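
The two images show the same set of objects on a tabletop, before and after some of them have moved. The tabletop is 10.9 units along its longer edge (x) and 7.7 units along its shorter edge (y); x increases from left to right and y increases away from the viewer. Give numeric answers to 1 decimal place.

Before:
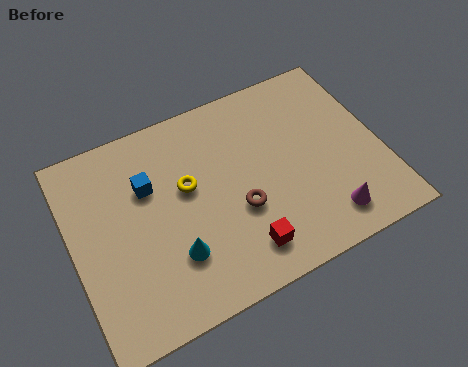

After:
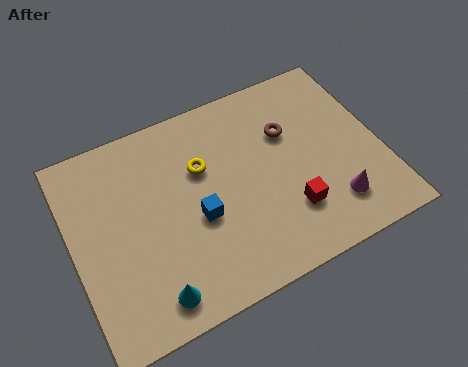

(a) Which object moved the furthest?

the brown torus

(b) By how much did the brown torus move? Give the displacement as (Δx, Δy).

(2.1, 2.2)

From the two frames, the brown torus sits at roughly (5.7, 2.9) before and (7.8, 5.1) after.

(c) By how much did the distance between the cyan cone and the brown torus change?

+4.2

They were about 2.5 units apart before and 6.7 after — 4.2 units further apart.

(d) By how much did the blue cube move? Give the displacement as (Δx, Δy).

(1.5, -1.9)

The blue cube was at about (2.8, 5.1) and moved to about (4.3, 3.2).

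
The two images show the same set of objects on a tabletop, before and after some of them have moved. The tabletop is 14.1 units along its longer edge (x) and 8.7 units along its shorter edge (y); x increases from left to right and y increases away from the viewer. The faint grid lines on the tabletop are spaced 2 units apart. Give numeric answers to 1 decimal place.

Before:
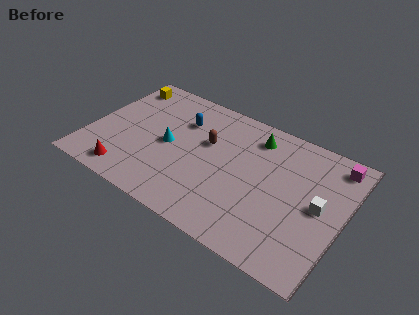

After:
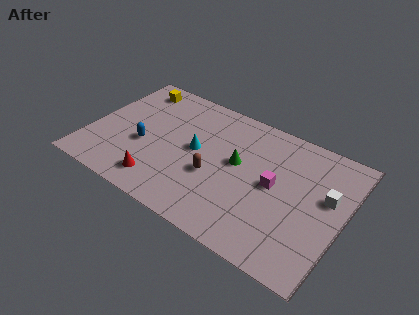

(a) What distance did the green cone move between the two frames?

2.3

The green cone was near (8.8, 7.1) before and (8.2, 4.9) after, so it travelled √(0.6² + 2.2²) ≈ 2.3 units.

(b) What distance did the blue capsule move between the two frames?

3.2

From (4.8, 6.2) to (3.1, 3.5), the blue capsule covered √(1.7² + 2.7²) ≈ 3.2 units.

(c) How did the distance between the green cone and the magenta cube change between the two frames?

-2.3

They were about 4.4 units apart before and 2.1 after — 2.3 units closer together.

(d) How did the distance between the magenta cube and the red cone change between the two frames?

-5.7

They were about 12.3 units apart before and 6.6 after — 5.7 units closer together.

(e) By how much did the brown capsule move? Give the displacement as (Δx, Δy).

(0.7, -2.0)

From the two frames, the brown capsule sits at roughly (6.4, 5.4) before and (7.1, 3.4) after.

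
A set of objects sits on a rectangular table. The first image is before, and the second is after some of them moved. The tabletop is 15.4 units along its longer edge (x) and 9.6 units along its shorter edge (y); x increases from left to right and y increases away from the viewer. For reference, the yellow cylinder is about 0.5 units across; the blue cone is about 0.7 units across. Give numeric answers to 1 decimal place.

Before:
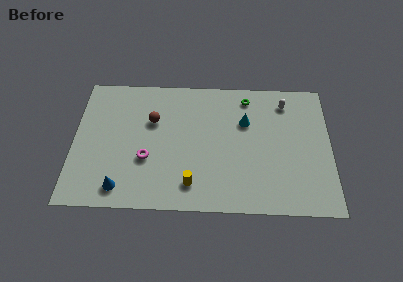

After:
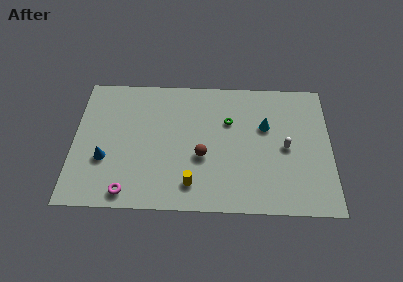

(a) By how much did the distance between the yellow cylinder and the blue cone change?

+1.2

They were about 4.2 units apart before and 5.4 after — 1.2 units further apart.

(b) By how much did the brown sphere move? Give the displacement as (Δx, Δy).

(3.0, -2.5)

From the two frames, the brown sphere sits at roughly (4.7, 6.3) before and (7.7, 3.8) after.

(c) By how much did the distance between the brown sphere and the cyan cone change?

-1.2

The distance was about 5.6 in the first image and 4.4 in the second, so they moved 1.2 units closer together.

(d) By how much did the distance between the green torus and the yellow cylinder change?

-2.1

They were about 7.2 units apart before and 5.1 after — 2.1 units closer together.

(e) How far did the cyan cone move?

1.2

The cyan cone moved from about (10.3, 6.4) to (11.5, 6.1), a distance of √(1.2² + 0.3²) ≈ 1.2.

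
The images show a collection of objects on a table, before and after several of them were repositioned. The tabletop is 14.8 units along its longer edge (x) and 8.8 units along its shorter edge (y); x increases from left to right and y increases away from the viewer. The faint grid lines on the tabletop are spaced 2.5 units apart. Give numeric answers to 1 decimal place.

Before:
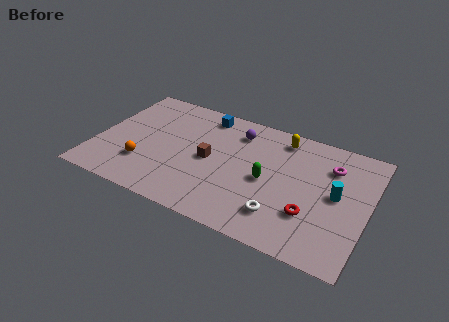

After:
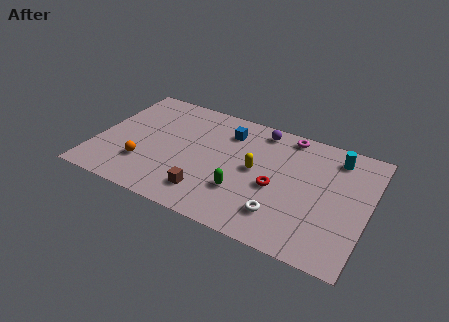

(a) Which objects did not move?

the white torus and the orange sphere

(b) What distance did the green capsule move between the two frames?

1.8

From (9.4, 4.1) to (8.2, 2.7), the green capsule covered √(1.2² + 1.4²) ≈ 1.8 units.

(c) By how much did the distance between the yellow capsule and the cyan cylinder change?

+0.5

Before: roughly 4.4 units apart; after: 4.9. That's 0.5 units further apart.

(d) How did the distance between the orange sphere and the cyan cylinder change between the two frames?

+0.6

Before: roughly 10.5 units apart; after: 11.1. That's 0.6 units further apart.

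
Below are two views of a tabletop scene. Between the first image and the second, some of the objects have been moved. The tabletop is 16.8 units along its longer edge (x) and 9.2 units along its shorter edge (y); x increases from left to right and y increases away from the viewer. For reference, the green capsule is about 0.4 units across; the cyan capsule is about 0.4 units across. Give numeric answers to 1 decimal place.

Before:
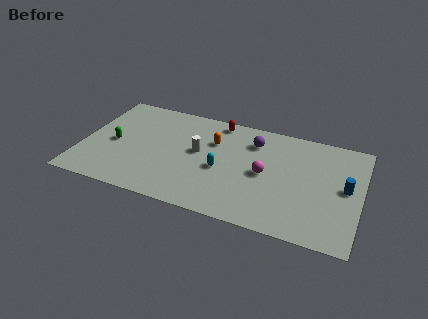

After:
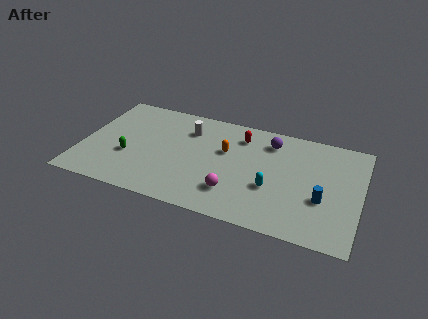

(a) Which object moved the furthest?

the cyan capsule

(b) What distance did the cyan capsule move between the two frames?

3.2

From (8.5, 4.0) to (11.6, 3.4), the cyan capsule covered √(3.1² + 0.6²) ≈ 3.2 units.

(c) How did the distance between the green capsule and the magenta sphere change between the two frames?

-2.6

Before: roughly 9.2 units apart; after: 6.6. That's 2.6 units closer together.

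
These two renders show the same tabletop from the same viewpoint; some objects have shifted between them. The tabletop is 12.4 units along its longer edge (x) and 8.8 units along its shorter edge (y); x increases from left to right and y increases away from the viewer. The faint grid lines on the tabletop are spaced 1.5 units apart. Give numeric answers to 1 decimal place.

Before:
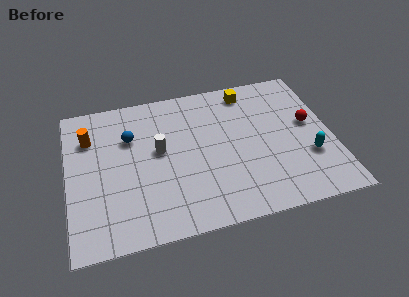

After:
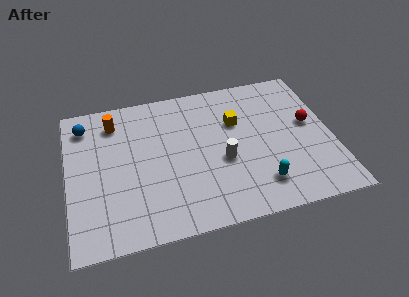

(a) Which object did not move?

the red sphere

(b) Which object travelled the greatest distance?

the white cylinder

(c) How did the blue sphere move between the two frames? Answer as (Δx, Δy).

(-2.1, 1.2)

From the two frames, the blue sphere sits at roughly (3.0, 6.0) before and (0.9, 7.2) after.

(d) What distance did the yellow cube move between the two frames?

1.9

The yellow cube moved from about (8.7, 7.6) to (8.0, 5.8), a distance of √(0.7² + 1.8²) ≈ 1.9.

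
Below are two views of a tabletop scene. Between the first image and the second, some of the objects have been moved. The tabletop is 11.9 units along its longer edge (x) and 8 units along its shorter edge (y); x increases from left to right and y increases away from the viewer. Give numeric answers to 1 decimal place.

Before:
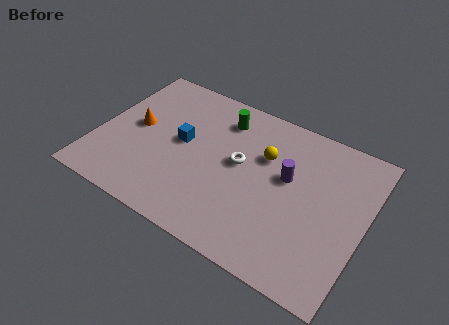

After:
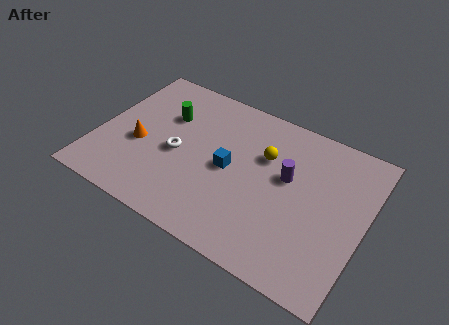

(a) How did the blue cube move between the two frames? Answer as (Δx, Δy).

(2.2, -0.4)

The blue cube was at about (3.7, 4.3) and moved to about (5.9, 3.9).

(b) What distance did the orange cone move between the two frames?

0.9

From (1.6, 4.2) to (1.9, 3.3), the orange cone covered √(0.3² + 0.9²) ≈ 0.9 units.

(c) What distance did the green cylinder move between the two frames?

2.6

The green cylinder moved from about (5.2, 6.4) to (2.8, 5.4), a distance of √(2.4² + 1.0²) ≈ 2.6.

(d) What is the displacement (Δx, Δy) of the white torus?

(-2.7, -0.8)

From the two frames, the white torus sits at roughly (6.3, 4.4) before and (3.6, 3.6) after.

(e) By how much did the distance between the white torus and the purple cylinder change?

+2.8

Before: roughly 2.1 units apart; after: 4.9. That's 2.8 units further apart.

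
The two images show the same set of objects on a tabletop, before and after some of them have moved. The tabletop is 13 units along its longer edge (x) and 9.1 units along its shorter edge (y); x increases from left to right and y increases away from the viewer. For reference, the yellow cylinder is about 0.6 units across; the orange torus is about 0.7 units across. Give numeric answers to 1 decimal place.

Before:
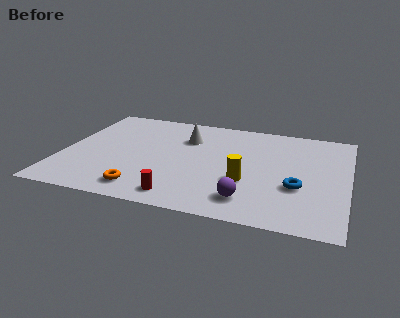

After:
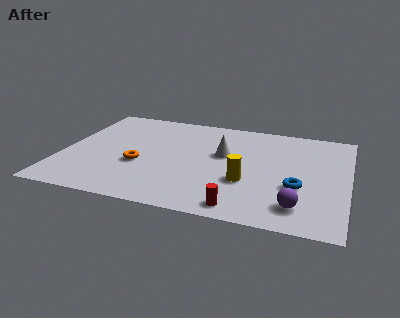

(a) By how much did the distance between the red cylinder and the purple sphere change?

-0.4

They were about 3.0 units apart before and 2.6 after — 0.4 units closer together.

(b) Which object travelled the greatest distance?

the red cylinder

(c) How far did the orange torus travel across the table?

2.1

The orange torus was near (4.0, 1.4) before and (3.6, 3.5) after, so it travelled √(0.4² + 2.1²) ≈ 2.1 units.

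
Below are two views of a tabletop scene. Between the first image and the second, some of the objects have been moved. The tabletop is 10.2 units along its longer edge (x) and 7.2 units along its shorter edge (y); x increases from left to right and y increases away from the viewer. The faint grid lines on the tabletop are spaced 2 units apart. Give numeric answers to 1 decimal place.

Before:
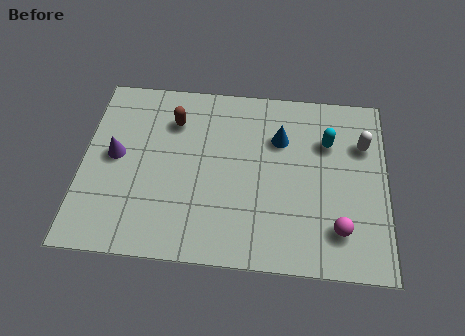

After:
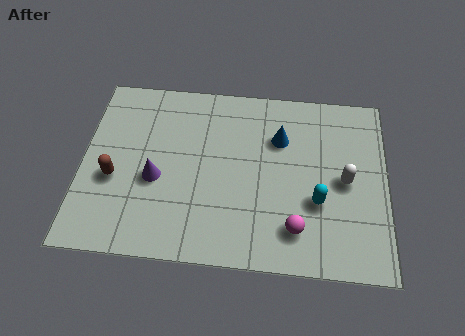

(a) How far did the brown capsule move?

3.1

The brown capsule was near (3.0, 5.4) before and (1.1, 2.9) after, so it travelled √(1.9² + 2.5²) ≈ 3.1 units.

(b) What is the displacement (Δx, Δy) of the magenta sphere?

(-1.4, -0.1)

The magenta sphere was at about (8.6, 1.6) and moved to about (7.2, 1.5).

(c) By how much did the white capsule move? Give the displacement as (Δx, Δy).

(-0.6, -1.5)

The white capsule started near (9.4, 5.0) and ended near (8.8, 3.5).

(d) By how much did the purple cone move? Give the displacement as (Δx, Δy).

(1.4, -0.8)

The purple cone started near (1.1, 3.8) and ended near (2.5, 3.0).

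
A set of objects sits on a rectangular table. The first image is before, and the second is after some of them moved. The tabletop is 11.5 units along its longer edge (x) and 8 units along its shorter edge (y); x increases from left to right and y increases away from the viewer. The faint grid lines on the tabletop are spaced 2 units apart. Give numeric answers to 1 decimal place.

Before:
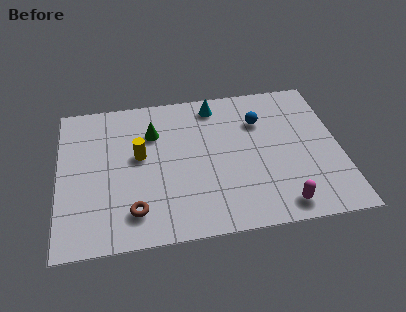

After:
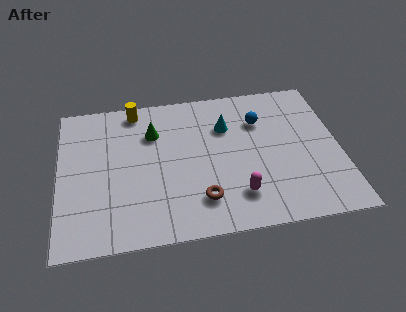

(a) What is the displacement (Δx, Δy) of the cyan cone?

(0.4, -1.3)

From the two frames, the cyan cone sits at roughly (6.5, 6.9) before and (6.9, 5.6) after.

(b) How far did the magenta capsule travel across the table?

1.9

From (8.9, 1.0) to (7.2, 1.8), the magenta capsule covered √(1.7² + 0.8²) ≈ 1.9 units.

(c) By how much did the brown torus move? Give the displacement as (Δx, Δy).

(2.7, 0.2)

The brown torus started near (3.0, 1.6) and ended near (5.7, 1.8).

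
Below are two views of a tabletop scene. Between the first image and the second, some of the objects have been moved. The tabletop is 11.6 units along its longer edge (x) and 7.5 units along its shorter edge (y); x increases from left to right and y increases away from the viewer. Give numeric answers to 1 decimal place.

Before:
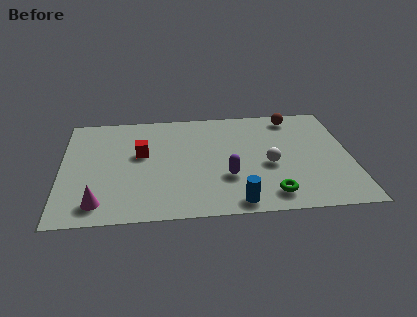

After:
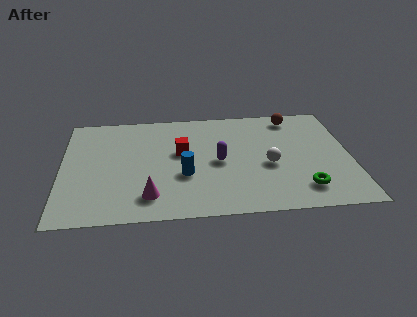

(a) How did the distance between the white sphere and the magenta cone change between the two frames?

-2.0

They were about 7.1 units apart before and 5.1 after — 2.0 units closer together.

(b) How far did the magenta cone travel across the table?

2.0

From (1.5, 1.2) to (3.5, 1.5), the magenta cone covered √(2.0² + 0.3²) ≈ 2.0 units.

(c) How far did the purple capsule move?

1.1

The purple capsule moved from about (6.6, 2.5) to (6.3, 3.6), a distance of √(0.3² + 1.1²) ≈ 1.1.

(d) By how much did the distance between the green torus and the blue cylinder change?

+3.4

They were about 1.5 units apart before and 4.9 after — 3.4 units further apart.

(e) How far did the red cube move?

1.6

The red cube was near (3.2, 4.4) before and (4.8, 4.4) after, so it travelled √(1.6² + 0.0²) ≈ 1.6 units.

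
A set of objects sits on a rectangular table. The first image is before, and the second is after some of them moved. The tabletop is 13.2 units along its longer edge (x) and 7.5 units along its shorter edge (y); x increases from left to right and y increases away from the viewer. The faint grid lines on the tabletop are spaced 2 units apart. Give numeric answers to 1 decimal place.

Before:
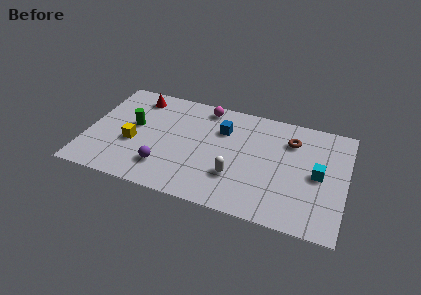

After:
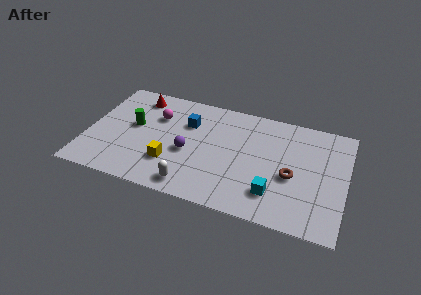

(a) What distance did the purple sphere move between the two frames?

1.8

From (4.1, 1.8) to (5.2, 3.2), the purple sphere covered √(1.1² + 1.4²) ≈ 1.8 units.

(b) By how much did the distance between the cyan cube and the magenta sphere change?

+0.5

They were about 6.7 units apart before and 7.2 after — 0.5 units further apart.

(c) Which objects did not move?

the green cylinder and the red cone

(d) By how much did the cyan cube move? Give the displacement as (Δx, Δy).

(-2.1, -1.9)

The cyan cube was at about (11.8, 3.7) and moved to about (9.7, 1.8).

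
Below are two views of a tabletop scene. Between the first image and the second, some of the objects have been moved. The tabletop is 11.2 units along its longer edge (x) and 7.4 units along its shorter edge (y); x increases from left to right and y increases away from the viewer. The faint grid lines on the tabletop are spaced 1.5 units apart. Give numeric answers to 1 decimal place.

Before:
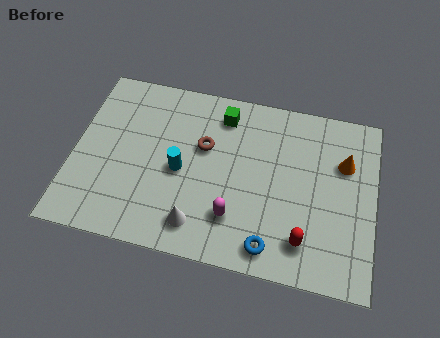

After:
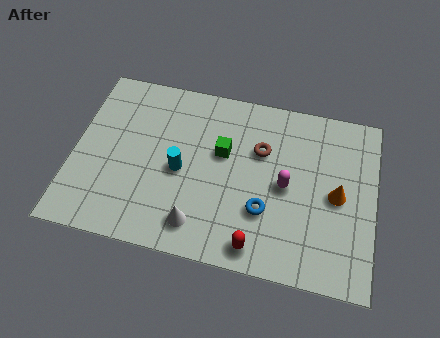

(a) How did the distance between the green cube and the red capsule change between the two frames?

-1.8

They were about 5.7 units apart before and 3.9 after — 1.8 units closer together.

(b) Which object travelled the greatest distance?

the magenta capsule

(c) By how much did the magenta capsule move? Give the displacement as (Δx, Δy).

(1.8, 1.7)

The magenta capsule was at about (6.1, 1.9) and moved to about (7.9, 3.6).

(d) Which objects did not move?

the cyan cylinder and the white cone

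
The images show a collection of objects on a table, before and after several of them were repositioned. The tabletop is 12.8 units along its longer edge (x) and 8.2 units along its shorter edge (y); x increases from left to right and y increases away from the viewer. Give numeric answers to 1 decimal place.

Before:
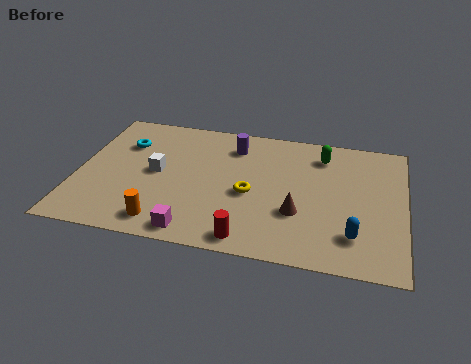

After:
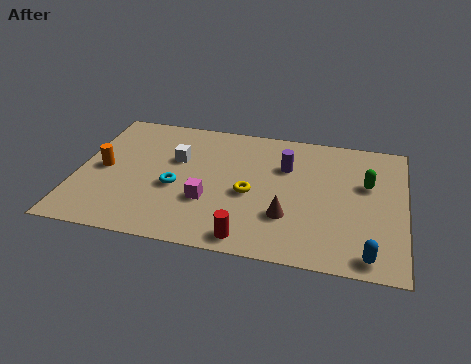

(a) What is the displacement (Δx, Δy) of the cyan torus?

(2.2, -2.4)

The cyan torus started near (1.7, 5.8) and ended near (3.9, 3.4).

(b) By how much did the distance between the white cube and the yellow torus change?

-0.3

They were about 3.7 units apart before and 3.4 after — 0.3 units closer together.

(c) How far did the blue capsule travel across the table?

1.2

From (10.9, 1.9) to (11.5, 0.9), the blue capsule covered √(0.6² + 1.0²) ≈ 1.2 units.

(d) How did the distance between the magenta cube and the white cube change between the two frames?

-0.9

They were about 3.7 units apart before and 2.8 after — 0.9 units closer together.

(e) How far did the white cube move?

1.2

The white cube moved from about (3.1, 4.2) to (3.8, 5.2), a distance of √(0.7² + 1.0²) ≈ 1.2.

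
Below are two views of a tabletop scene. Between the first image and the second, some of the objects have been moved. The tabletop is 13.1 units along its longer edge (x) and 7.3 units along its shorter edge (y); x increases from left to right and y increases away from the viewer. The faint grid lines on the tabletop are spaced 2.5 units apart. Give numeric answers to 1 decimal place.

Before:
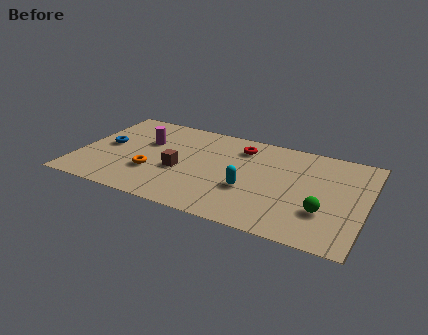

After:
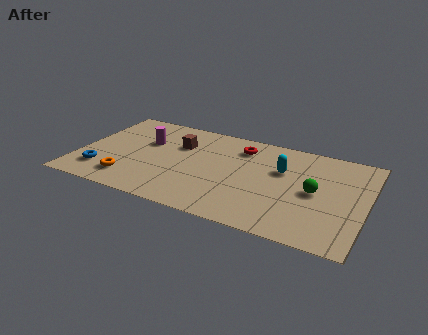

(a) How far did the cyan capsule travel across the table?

2.4

From (7.9, 2.7) to (9.2, 4.7), the cyan capsule covered √(1.3² + 2.0²) ≈ 2.4 units.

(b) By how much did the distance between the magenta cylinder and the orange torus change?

+0.8

Before: roughly 2.4 units apart; after: 3.2. That's 0.8 units further apart.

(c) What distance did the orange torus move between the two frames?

1.3

The orange torus moved from about (3.5, 2.4) to (2.5, 1.5), a distance of √(1.0² + 0.9²) ≈ 1.3.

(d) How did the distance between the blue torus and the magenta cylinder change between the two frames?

+1.5

The distance was about 1.9 in the first image and 3.4 in the second, so they moved 1.5 units further apart.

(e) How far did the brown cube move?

2.0

The brown cube was near (4.7, 3.0) before and (4.4, 5.0) after, so it travelled √(0.3² + 2.0²) ≈ 2.0 units.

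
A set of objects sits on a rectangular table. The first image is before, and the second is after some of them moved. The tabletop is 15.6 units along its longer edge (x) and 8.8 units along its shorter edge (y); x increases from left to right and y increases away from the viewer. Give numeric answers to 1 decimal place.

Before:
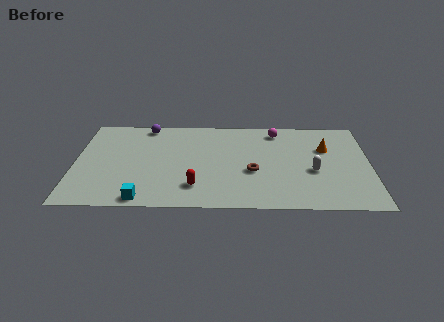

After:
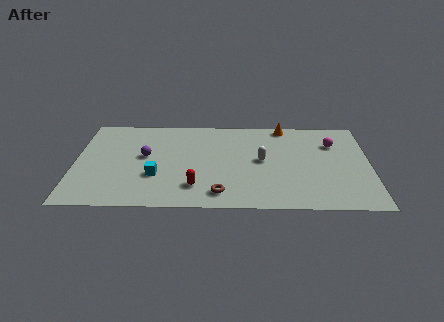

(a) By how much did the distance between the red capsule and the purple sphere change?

-2.5

They were about 6.5 units apart before and 4.0 after — 2.5 units closer together.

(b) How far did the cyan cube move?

2.3

From (3.7, 0.8) to (4.3, 3.0), the cyan cube covered √(0.6² + 2.2²) ≈ 2.3 units.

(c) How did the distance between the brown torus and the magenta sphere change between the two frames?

+3.5

The distance was about 4.2 in the first image and 7.7 in the second, so they moved 3.5 units further apart.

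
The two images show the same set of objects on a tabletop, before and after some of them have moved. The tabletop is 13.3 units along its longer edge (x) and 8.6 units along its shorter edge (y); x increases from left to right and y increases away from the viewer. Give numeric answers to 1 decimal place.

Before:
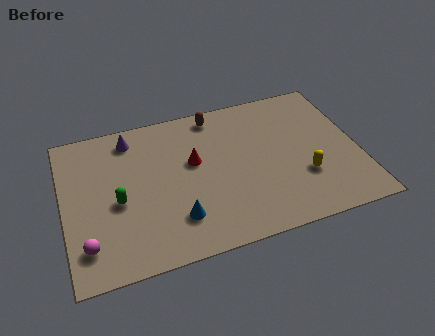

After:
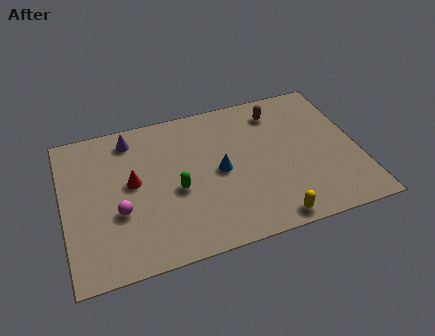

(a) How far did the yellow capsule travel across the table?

2.6

From (10.7, 2.8) to (9.0, 0.8), the yellow capsule covered √(1.7² + 2.0²) ≈ 2.6 units.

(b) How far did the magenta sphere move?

2.1

The magenta sphere moved from about (0.9, 1.8) to (2.4, 3.2), a distance of √(1.5² + 1.4²) ≈ 2.1.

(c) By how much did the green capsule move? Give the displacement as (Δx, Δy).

(2.6, -0.1)

The green capsule was at about (2.4, 3.8) and moved to about (5.0, 3.7).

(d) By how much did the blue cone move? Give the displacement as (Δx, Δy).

(2.1, 2.1)

The blue cone started near (4.9, 2.1) and ended near (7.0, 4.2).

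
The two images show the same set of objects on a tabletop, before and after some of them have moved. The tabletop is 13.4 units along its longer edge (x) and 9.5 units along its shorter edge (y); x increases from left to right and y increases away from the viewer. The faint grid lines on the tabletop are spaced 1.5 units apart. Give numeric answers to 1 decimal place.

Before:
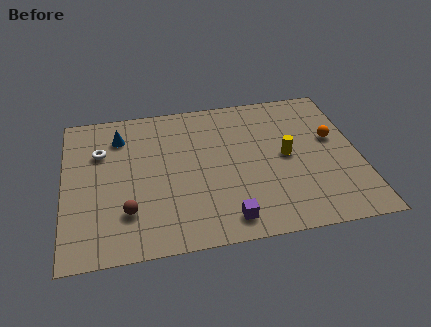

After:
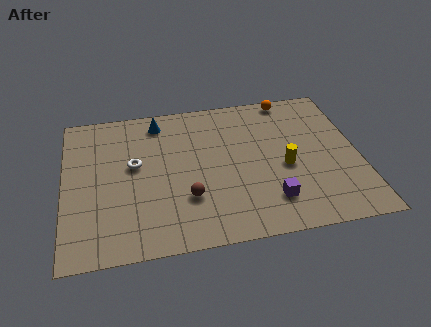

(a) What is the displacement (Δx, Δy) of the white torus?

(1.5, -1.1)

The white torus started near (1.7, 6.5) and ended near (3.2, 5.4).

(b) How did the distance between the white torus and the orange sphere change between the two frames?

-2.6

They were about 10.6 units apart before and 8.0 after — 2.6 units closer together.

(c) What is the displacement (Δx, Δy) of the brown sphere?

(2.7, 0.4)

The brown sphere was at about (2.8, 2.5) and moved to about (5.5, 2.9).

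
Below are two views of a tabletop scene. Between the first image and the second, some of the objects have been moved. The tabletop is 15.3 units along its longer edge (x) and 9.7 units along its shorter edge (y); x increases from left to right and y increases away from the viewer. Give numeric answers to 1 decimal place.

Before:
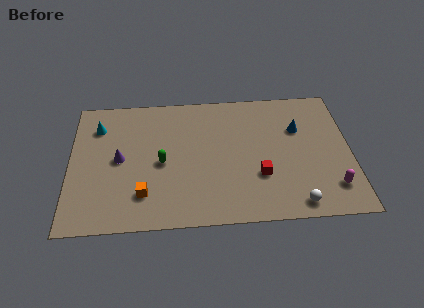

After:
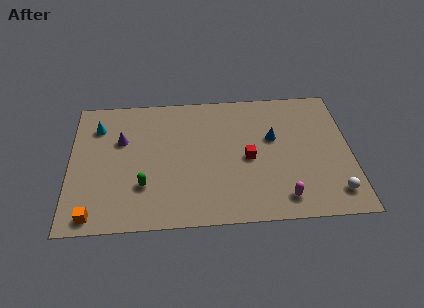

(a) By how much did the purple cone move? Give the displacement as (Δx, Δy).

(0.1, 1.4)

From the two frames, the purple cone sits at roughly (2.7, 4.9) before and (2.8, 6.3) after.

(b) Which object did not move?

the cyan cone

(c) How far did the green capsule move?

1.9

The green capsule moved from about (5.0, 4.5) to (4.0, 2.9), a distance of √(1.0² + 1.6²) ≈ 1.9.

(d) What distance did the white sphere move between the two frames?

2.2

From (12.2, 1.1) to (14.3, 1.7), the white sphere covered √(2.1² + 0.6²) ≈ 2.2 units.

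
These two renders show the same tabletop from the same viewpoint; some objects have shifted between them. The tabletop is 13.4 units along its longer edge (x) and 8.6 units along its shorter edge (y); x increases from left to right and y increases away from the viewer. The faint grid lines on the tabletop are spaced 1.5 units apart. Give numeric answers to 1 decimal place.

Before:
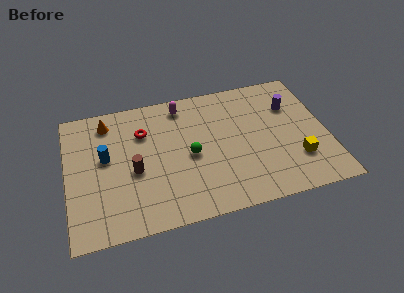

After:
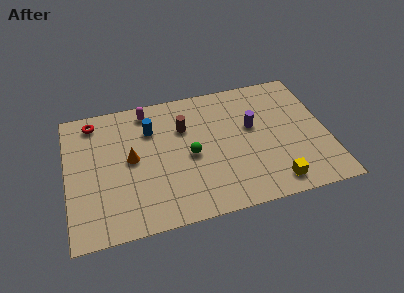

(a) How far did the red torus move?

2.8

The red torus was near (4.0, 6.1) before and (1.5, 7.4) after, so it travelled √(2.5² + 1.3²) ≈ 2.8 units.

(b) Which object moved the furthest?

the brown cylinder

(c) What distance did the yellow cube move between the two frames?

1.8

The yellow cube moved from about (11.7, 2.4) to (10.4, 1.2), a distance of √(1.3² + 1.2²) ≈ 1.8.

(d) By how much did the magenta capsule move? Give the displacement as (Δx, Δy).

(-1.8, 0.1)

The magenta capsule was at about (6.1, 7.4) and moved to about (4.3, 7.5).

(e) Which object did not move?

the green sphere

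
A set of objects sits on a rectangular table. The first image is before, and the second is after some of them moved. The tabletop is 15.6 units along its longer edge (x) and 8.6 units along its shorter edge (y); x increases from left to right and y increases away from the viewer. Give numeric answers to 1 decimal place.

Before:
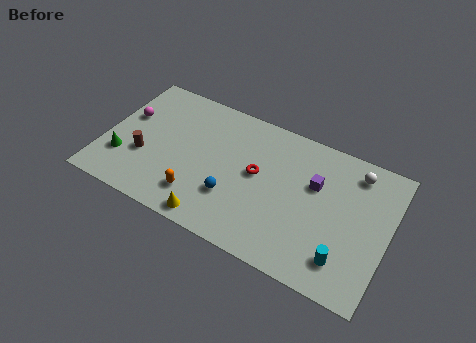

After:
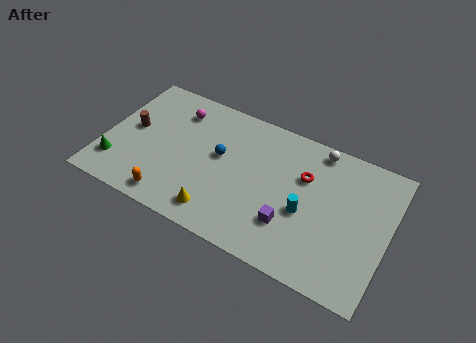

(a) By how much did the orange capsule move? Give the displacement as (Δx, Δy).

(-1.4, -0.8)

The orange capsule was at about (5.5, 1.9) and moved to about (4.1, 1.1).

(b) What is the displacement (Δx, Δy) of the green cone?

(-0.3, -0.5)

From the two frames, the green cone sits at roughly (1.2, 2.5) before and (0.9, 2.0) after.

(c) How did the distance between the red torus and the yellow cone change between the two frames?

+1.8

The distance was about 4.2 in the first image and 6.0 in the second, so they moved 1.8 units further apart.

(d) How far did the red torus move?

2.7

From (8.4, 4.7) to (10.9, 5.7), the red torus covered √(2.5² + 1.0²) ≈ 2.7 units.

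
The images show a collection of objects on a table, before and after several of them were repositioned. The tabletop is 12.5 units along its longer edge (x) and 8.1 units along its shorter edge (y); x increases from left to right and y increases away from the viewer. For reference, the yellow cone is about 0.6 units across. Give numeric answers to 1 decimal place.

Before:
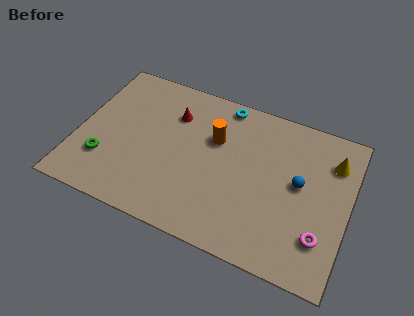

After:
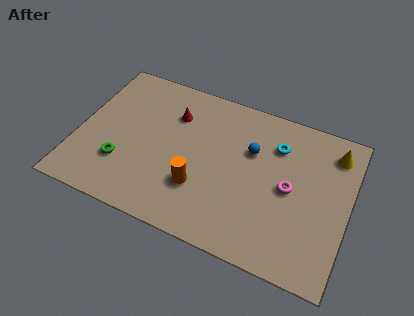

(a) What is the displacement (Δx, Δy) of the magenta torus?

(-1.6, 1.9)

From the two frames, the magenta torus sits at roughly (11.4, 2.1) before and (9.8, 4.0) after.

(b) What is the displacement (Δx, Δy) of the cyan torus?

(2.6, -1.3)

The cyan torus started near (6.4, 7.3) and ended near (9.0, 6.0).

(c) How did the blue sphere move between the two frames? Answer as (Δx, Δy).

(-2.3, 0.9)

The blue sphere was at about (10.2, 4.4) and moved to about (7.9, 5.3).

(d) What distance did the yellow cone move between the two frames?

0.5

The yellow cone was near (11.6, 6.1) before and (11.6, 6.6) after, so it travelled √(0.0² + 0.5²) ≈ 0.5 units.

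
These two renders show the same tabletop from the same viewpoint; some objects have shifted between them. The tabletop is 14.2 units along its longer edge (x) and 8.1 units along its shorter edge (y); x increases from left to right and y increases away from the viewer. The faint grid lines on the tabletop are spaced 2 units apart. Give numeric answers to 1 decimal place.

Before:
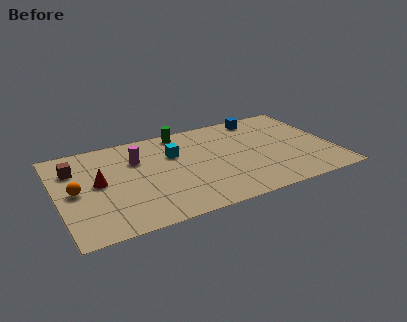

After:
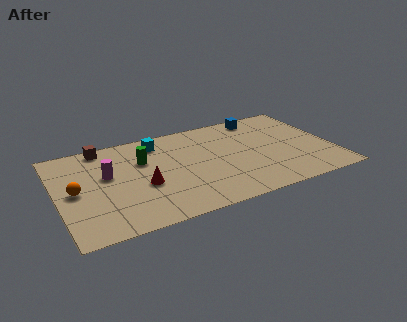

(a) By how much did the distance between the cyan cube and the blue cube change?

+0.4

Before: roughly 5.1 units apart; after: 5.5. That's 0.4 units further apart.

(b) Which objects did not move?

the blue cube and the orange sphere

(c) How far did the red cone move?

2.4

From (2.1, 4.3) to (4.3, 3.3), the red cone covered √(2.2² + 1.0²) ≈ 2.4 units.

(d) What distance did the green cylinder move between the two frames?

2.8

From (6.7, 7.2) to (4.5, 5.4), the green cylinder covered √(2.2² + 1.8²) ≈ 2.8 units.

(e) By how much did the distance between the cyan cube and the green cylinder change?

-0.3

The distance was about 1.9 in the first image and 1.6 in the second, so they moved 0.3 units closer together.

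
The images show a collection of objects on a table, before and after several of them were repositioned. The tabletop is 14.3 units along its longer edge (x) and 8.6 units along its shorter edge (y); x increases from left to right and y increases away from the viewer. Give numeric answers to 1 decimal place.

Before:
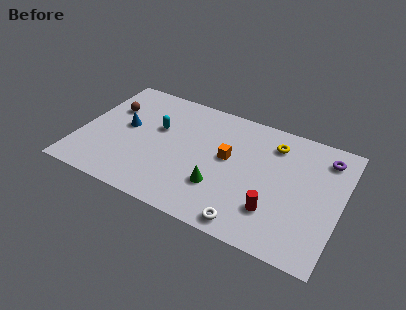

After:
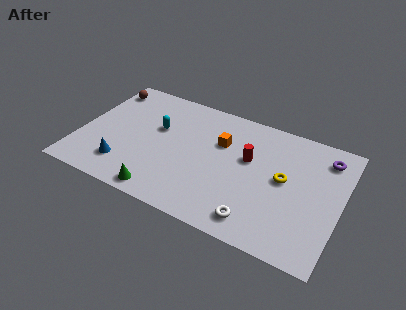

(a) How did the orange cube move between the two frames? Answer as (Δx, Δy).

(-0.5, 0.9)

The orange cube started near (8.1, 4.8) and ended near (7.6, 5.7).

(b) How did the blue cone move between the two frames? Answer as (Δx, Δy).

(0.3, -2.8)

The blue cone started near (2.4, 4.7) and ended near (2.7, 1.9).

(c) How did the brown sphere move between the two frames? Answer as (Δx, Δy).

(-0.6, 1.4)

The brown sphere was at about (1.4, 5.8) and moved to about (0.8, 7.2).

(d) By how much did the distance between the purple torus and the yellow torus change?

+0.3

They were about 2.8 units apart before and 3.1 after — 0.3 units further apart.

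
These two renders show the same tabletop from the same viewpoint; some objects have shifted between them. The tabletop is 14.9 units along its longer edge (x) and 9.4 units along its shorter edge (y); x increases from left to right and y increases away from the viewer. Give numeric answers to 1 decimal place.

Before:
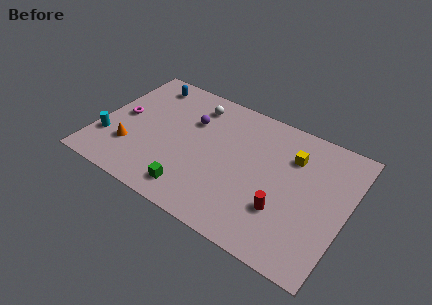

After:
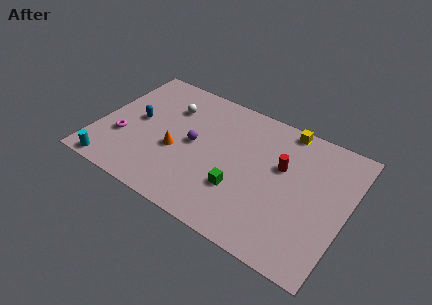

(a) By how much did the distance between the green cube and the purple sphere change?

-1.4

The distance was about 5.0 in the first image and 3.6 in the second, so they moved 1.4 units closer together.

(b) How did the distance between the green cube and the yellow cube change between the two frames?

-1.5

Before: roughly 7.4 units apart; after: 5.9. That's 1.5 units closer together.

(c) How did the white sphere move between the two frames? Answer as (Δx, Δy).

(-1.4, -0.9)

The white sphere started near (5.3, 7.7) and ended near (3.9, 6.8).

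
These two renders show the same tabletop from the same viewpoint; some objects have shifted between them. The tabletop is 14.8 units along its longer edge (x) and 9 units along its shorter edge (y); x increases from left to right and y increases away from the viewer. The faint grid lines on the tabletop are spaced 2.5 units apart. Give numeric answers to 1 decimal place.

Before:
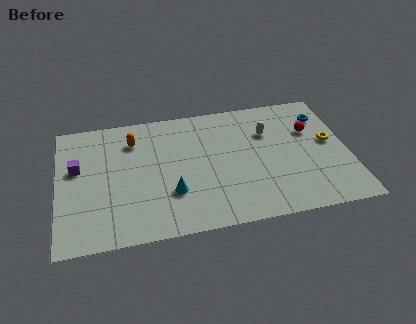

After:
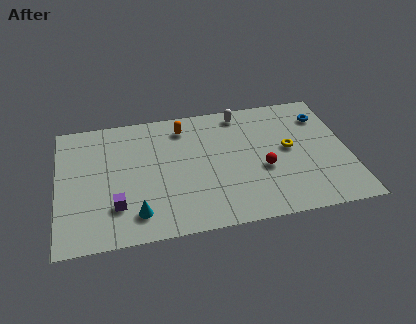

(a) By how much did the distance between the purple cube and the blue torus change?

-1.1

They were about 12.8 units apart before and 11.7 after — 1.1 units closer together.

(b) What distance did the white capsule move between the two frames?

2.1

From (10.8, 6.2) to (9.5, 7.9), the white capsule covered √(1.3² + 1.7²) ≈ 2.1 units.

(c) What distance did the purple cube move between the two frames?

3.6

The purple cube was near (1.0, 5.4) before and (2.9, 2.4) after, so it travelled √(1.9² + 3.0²) ≈ 3.6 units.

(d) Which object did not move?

the blue torus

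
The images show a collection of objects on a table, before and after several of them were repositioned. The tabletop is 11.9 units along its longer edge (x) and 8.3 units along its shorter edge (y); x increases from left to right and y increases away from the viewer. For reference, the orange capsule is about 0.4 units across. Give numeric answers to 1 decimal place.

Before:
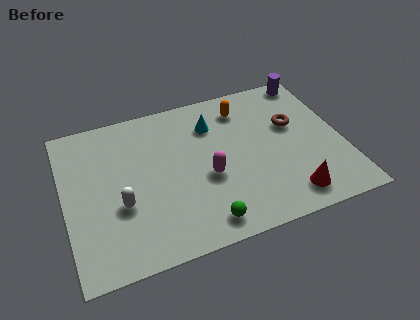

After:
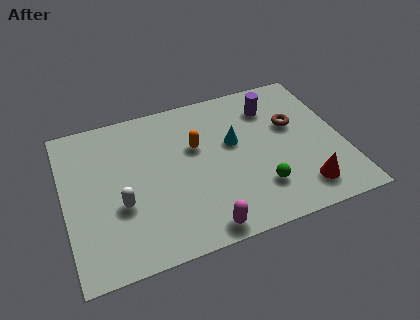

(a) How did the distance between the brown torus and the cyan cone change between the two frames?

-1.0

They were about 3.6 units apart before and 2.6 after — 1.0 units closer together.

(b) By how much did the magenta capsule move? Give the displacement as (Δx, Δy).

(-0.5, -2.6)

The magenta capsule started near (6.0, 3.4) and ended near (5.5, 0.8).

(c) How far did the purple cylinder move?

2.2

The purple cylinder moved from about (11.0, 7.5) to (9.1, 6.4), a distance of √(1.9² + 1.1²) ≈ 2.2.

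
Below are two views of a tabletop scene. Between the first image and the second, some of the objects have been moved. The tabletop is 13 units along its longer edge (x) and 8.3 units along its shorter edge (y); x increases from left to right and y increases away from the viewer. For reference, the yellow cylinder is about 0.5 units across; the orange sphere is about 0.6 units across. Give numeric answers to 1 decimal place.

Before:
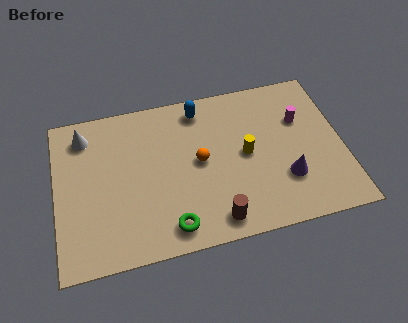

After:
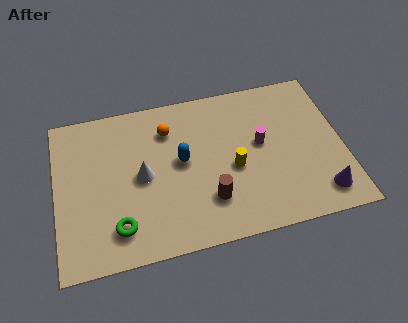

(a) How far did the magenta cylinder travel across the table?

2.1

From (11.2, 5.5) to (9.3, 4.6), the magenta cylinder covered √(1.9² + 0.9²) ≈ 2.1 units.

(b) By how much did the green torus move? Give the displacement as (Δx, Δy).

(-2.3, 0.5)

The green torus was at about (5.0, 1.2) and moved to about (2.7, 1.7).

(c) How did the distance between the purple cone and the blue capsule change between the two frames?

+1.0

The distance was about 5.8 in the first image and 6.8 in the second, so they moved 1.0 units further apart.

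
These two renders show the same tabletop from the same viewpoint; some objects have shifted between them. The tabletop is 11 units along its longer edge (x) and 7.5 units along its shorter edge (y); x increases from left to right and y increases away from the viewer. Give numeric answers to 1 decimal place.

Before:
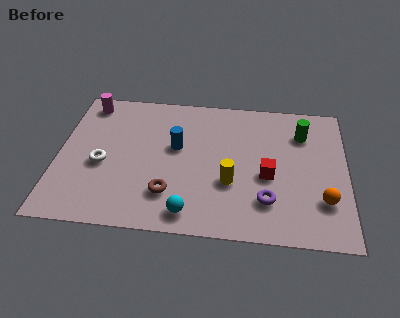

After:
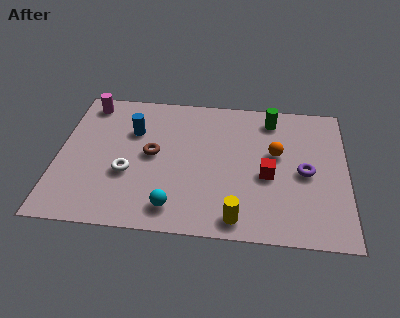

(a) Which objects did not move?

the magenta cylinder and the red cube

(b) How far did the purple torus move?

2.1

The purple torus was near (8.0, 1.9) before and (9.4, 3.5) after, so it travelled √(1.4² + 1.6²) ≈ 2.1 units.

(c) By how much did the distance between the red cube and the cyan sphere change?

+0.4

They were about 3.6 units apart before and 4.0 after — 0.4 units further apart.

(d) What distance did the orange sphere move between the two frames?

2.9

From (10.1, 2.1) to (8.3, 4.4), the orange sphere covered √(1.8² + 2.3²) ≈ 2.9 units.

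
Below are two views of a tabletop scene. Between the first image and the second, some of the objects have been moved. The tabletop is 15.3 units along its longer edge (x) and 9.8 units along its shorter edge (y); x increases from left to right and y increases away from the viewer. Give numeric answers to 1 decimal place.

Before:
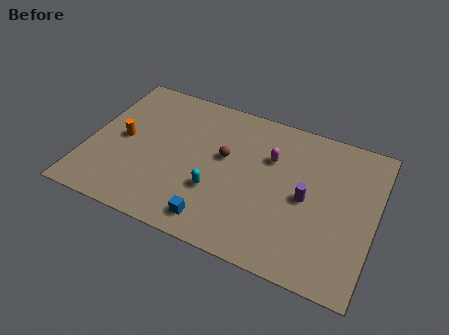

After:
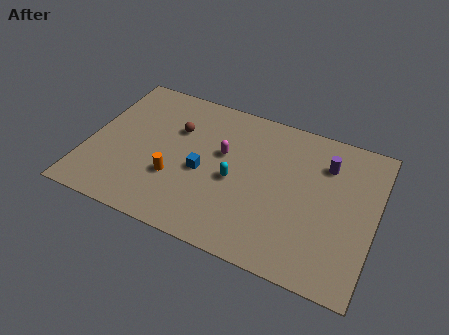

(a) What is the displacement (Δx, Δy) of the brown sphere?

(-2.7, 0.9)

The brown sphere started near (7.2, 5.7) and ended near (4.5, 6.6).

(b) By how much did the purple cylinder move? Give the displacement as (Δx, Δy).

(0.8, 2.6)

The purple cylinder started near (11.7, 4.7) and ended near (12.5, 7.3).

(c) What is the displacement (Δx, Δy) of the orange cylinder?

(3.0, -1.6)

From the two frames, the orange cylinder sits at roughly (1.8, 4.9) before and (4.8, 3.3) after.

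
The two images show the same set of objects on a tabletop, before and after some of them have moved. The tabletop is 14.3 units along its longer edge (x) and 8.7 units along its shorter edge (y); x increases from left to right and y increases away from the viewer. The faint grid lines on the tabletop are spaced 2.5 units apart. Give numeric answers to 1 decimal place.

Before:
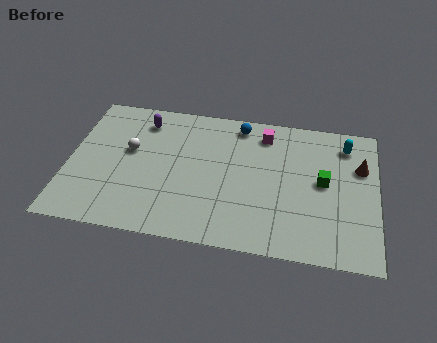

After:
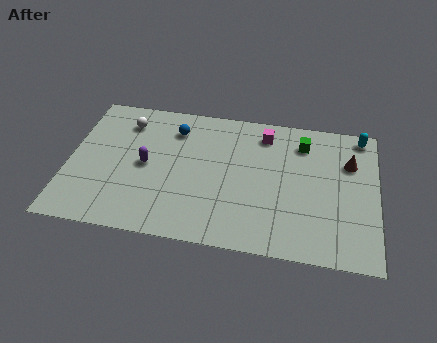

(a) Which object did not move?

the magenta cube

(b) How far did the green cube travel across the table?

2.5

The green cube was near (11.8, 4.6) before and (10.8, 6.9) after, so it travelled √(1.0² + 2.3²) ≈ 2.5 units.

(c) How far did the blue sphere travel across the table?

3.1

The blue sphere was near (7.8, 7.6) before and (4.8, 6.8) after, so it travelled √(3.0² + 0.8²) ≈ 3.1 units.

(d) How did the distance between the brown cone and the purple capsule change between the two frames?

-0.7

Before: roughly 10.3 units apart; after: 9.6. That's 0.7 units closer together.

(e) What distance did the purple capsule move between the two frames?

2.8

From (3.3, 7.1) to (3.6, 4.3), the purple capsule covered √(0.3² + 2.8²) ≈ 2.8 units.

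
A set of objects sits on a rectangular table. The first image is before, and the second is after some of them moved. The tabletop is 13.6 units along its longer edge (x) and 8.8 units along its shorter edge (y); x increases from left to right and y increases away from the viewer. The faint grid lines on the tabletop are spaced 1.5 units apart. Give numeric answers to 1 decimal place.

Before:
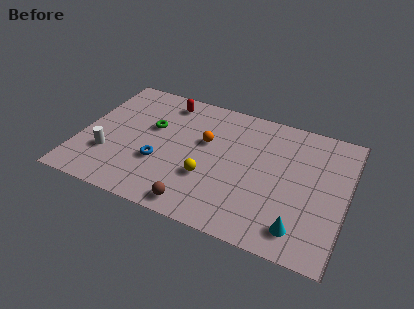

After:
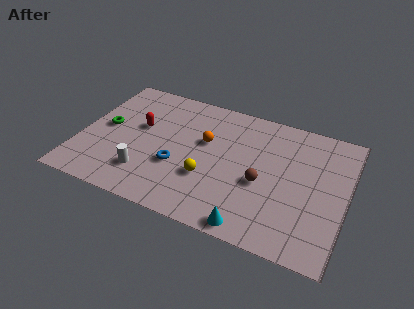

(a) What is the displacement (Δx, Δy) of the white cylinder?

(2.0, -0.6)

The white cylinder was at about (1.6, 2.7) and moved to about (3.6, 2.1).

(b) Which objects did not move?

the yellow sphere and the orange sphere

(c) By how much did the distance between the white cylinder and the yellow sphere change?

-1.9

Before: roughly 5.1 units apart; after: 3.2. That's 1.9 units closer together.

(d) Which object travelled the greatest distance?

the brown sphere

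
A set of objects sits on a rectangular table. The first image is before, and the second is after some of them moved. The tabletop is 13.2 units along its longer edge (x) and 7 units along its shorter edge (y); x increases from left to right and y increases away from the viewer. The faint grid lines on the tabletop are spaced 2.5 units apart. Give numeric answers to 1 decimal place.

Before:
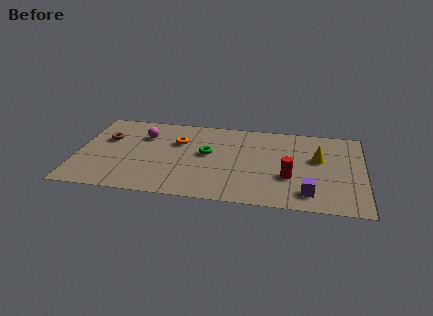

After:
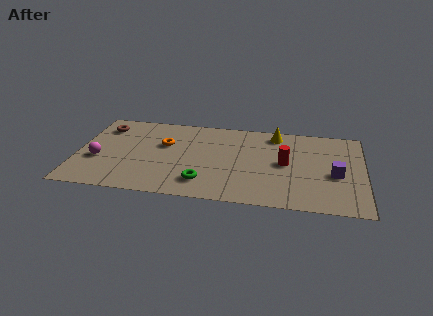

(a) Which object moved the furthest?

the magenta sphere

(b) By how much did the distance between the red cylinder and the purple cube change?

+0.9

Before: roughly 1.5 units apart; after: 2.4. That's 0.9 units further apart.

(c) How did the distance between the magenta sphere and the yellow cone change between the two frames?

+0.6

They were about 8.1 units apart before and 8.7 after — 0.6 units further apart.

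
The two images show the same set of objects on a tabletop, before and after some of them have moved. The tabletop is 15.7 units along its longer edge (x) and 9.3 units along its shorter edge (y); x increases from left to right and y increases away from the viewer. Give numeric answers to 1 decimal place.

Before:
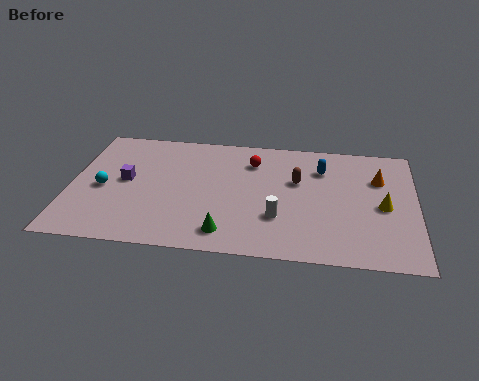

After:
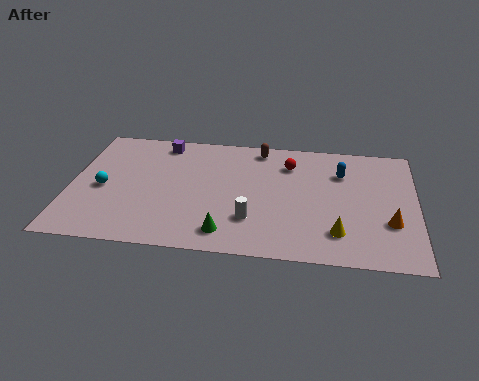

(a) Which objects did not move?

the cyan sphere and the green cone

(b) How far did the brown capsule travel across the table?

3.0

The brown capsule moved from about (10.3, 5.8) to (8.5, 8.2), a distance of √(1.8² + 2.4²) ≈ 3.0.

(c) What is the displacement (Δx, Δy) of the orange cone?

(0.5, -3.3)

From the two frames, the orange cone sits at roughly (14.0, 6.4) before and (14.5, 3.1) after.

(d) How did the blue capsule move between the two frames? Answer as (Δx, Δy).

(0.9, -0.2)

The blue capsule started near (11.4, 6.9) and ended near (12.3, 6.7).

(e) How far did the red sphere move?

1.7

The red sphere was near (8.2, 7.1) before and (9.9, 7.1) after, so it travelled √(1.7² + 0.0²) ≈ 1.7 units.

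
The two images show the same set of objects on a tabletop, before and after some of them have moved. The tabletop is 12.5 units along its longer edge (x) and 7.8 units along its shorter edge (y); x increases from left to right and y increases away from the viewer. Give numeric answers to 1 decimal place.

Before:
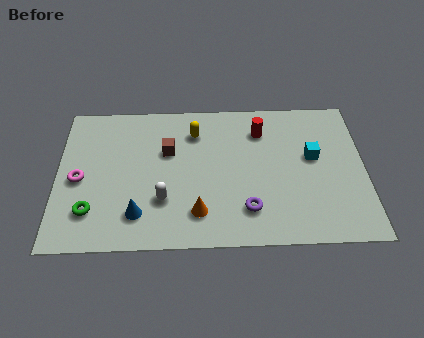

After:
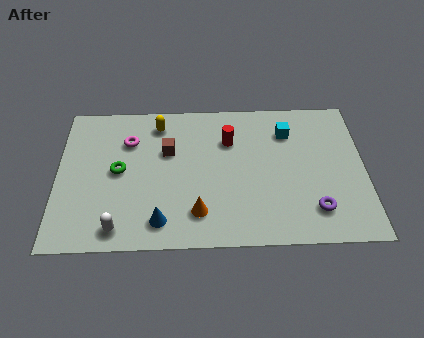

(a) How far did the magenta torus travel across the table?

2.8

The magenta torus moved from about (0.9, 3.6) to (2.9, 5.6), a distance of √(2.0² + 2.0²) ≈ 2.8.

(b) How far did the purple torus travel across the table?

2.7

The purple torus was near (7.7, 1.8) before and (10.4, 1.7) after, so it travelled √(2.7² + 0.1²) ≈ 2.7 units.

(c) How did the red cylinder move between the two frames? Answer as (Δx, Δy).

(-1.3, -0.5)

From the two frames, the red cylinder sits at roughly (8.3, 6.0) before and (7.0, 5.5) after.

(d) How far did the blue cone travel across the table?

1.0

From (3.3, 1.7) to (4.2, 1.3), the blue cone covered √(0.9² + 0.4²) ≈ 1.0 units.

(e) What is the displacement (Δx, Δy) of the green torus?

(1.1, 2.1)

From the two frames, the green torus sits at roughly (1.4, 1.9) before and (2.5, 4.0) after.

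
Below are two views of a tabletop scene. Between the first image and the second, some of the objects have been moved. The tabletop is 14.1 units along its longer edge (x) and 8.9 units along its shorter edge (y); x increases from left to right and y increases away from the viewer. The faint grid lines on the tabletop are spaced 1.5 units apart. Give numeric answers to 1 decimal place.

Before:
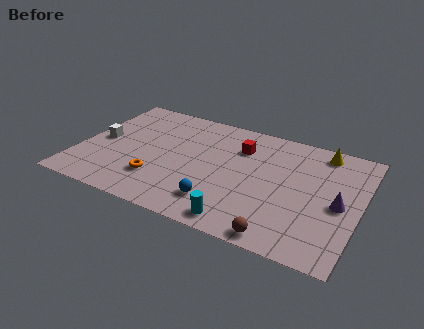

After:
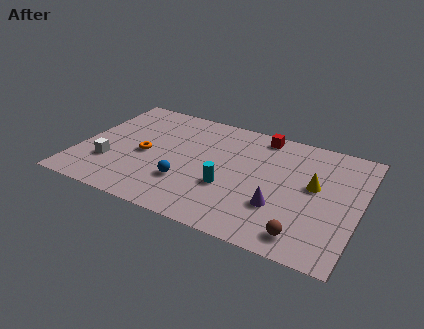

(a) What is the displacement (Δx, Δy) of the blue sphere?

(-1.8, 0.8)

From the two frames, the blue sphere sits at roughly (7.4, 1.9) before and (5.6, 2.7) after.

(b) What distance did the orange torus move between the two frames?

1.9

From (4.2, 2.4) to (3.3, 4.1), the orange torus covered √(0.9² + 1.7²) ≈ 1.9 units.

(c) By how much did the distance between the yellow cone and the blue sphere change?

-0.8

Before: roughly 7.4 units apart; after: 6.6. That's 0.8 units closer together.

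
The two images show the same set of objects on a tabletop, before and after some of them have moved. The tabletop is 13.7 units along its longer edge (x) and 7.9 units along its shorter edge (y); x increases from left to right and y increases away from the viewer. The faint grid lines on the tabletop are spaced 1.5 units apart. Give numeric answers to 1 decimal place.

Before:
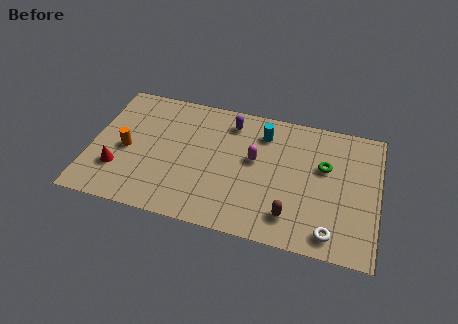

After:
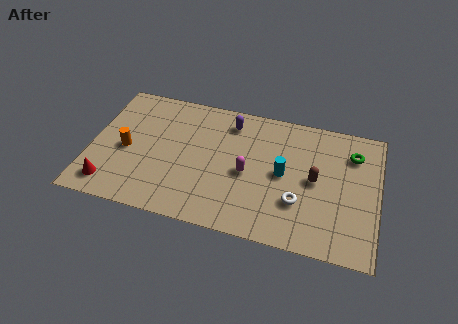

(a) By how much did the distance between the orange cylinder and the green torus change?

+1.5

The distance was about 9.5 in the first image and 11.0 in the second, so they moved 1.5 units further apart.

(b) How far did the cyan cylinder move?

2.5

The cyan cylinder moved from about (8.1, 6.2) to (9.2, 4.0), a distance of √(1.1² + 2.2²) ≈ 2.5.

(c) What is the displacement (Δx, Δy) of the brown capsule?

(1.0, 2.4)

The brown capsule started near (9.7, 1.6) and ended near (10.7, 4.0).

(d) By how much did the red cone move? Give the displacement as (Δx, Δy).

(-0.3, -1.0)

From the two frames, the red cone sits at roughly (1.4, 2.3) before and (1.1, 1.3) after.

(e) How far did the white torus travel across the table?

2.1

The white torus was near (11.6, 1.1) before and (10.0, 2.5) after, so it travelled √(1.6² + 1.4²) ≈ 2.1 units.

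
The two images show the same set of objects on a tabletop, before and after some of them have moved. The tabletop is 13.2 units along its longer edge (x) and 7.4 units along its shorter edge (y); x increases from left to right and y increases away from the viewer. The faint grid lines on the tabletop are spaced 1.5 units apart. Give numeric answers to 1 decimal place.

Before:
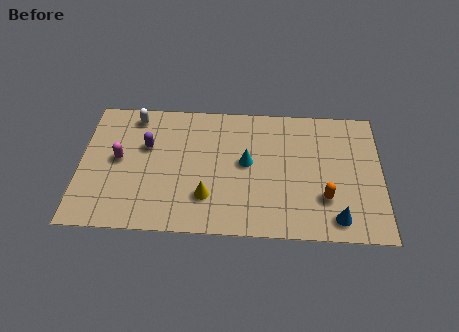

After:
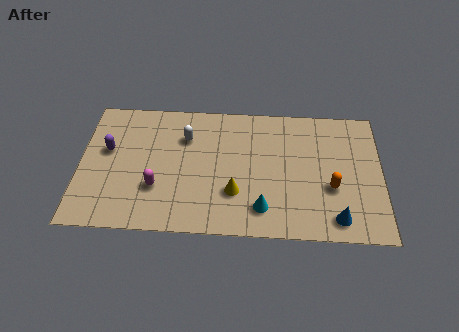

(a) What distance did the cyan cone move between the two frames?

2.6

The cyan cone was near (7.3, 4.0) before and (8.0, 1.5) after, so it travelled √(0.7² + 2.5²) ≈ 2.6 units.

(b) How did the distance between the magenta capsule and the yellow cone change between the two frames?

-0.9

They were about 4.3 units apart before and 3.4 after — 0.9 units closer together.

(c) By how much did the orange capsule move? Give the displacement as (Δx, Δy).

(0.3, 0.6)

From the two frames, the orange capsule sits at roughly (10.7, 2.2) before and (11.0, 2.8) after.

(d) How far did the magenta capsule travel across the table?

2.3

The magenta capsule moved from about (1.7, 3.9) to (3.4, 2.4), a distance of √(1.7² + 1.5²) ≈ 2.3.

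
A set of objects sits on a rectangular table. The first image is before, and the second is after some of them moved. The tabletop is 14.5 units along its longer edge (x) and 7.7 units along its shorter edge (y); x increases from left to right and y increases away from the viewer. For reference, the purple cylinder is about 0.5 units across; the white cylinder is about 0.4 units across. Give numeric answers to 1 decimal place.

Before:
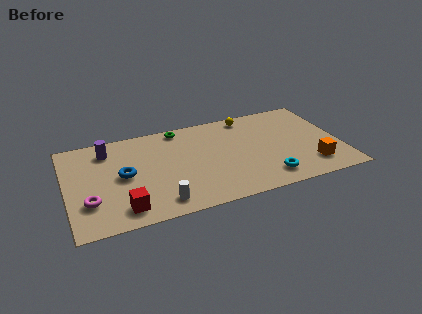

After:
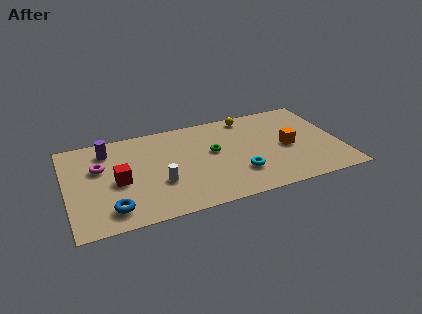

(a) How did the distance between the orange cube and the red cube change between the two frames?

-1.0

The distance was about 10.0 in the first image and 9.0 in the second, so they moved 1.0 units closer together.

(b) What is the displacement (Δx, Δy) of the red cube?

(-0.1, 2.2)

From the two frames, the red cube sits at roughly (2.8, 1.3) before and (2.7, 3.5) after.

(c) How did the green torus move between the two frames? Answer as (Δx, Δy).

(1.6, -2.5)

The green torus started near (6.2, 6.9) and ended near (7.8, 4.4).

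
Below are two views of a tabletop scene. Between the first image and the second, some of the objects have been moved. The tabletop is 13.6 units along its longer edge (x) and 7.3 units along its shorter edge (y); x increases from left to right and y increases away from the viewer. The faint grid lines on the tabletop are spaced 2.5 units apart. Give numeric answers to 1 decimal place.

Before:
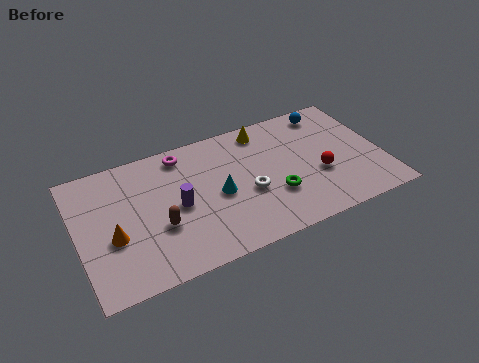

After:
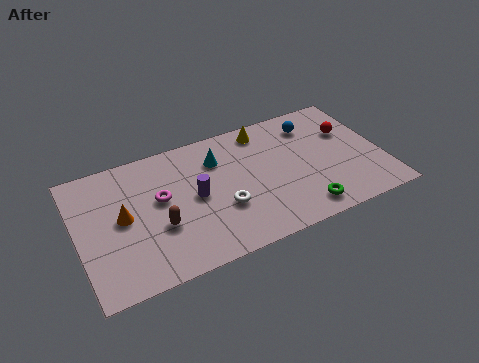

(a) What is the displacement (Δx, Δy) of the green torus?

(1.1, -1.3)

The green torus started near (8.6, 2.4) and ended near (9.7, 1.1).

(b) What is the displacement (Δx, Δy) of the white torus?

(-1.2, -0.4)

The white torus was at about (7.5, 3.0) and moved to about (6.3, 2.6).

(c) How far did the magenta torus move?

2.4

From (4.9, 6.3) to (3.7, 4.2), the magenta torus covered √(1.2² + 2.1²) ≈ 2.4 units.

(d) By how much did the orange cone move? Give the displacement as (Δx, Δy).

(0.5, 0.9)

The orange cone started near (1.5, 2.9) and ended near (2.0, 3.8).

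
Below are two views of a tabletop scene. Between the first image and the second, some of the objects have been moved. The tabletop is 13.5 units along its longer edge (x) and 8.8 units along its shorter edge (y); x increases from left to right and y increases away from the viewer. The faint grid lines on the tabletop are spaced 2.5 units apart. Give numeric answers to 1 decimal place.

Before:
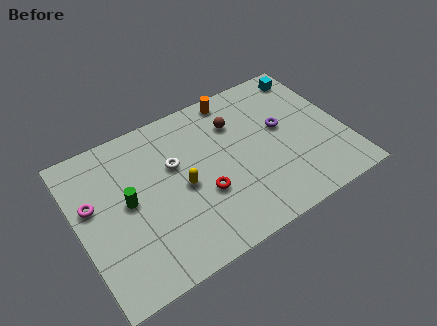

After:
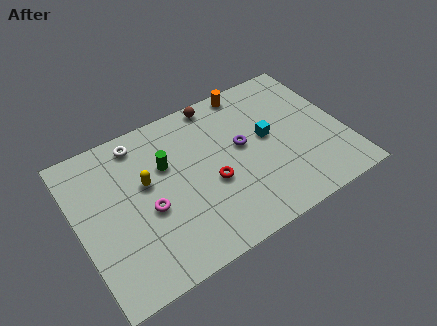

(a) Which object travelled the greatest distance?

the cyan cube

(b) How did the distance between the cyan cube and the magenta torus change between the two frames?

-5.4

The distance was about 11.8 in the first image and 6.4 in the second, so they moved 5.4 units closer together.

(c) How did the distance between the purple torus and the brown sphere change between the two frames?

+0.6

Before: roughly 2.6 units apart; after: 3.2. That's 0.6 units further apart.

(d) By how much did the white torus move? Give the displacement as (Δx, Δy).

(-1.5, 2.1)

From the two frames, the white torus sits at roughly (5.0, 5.5) before and (3.5, 7.6) after.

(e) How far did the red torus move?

0.6

The red torus was near (6.1, 3.2) before and (6.6, 3.6) after, so it travelled √(0.5² + 0.4²) ≈ 0.6 units.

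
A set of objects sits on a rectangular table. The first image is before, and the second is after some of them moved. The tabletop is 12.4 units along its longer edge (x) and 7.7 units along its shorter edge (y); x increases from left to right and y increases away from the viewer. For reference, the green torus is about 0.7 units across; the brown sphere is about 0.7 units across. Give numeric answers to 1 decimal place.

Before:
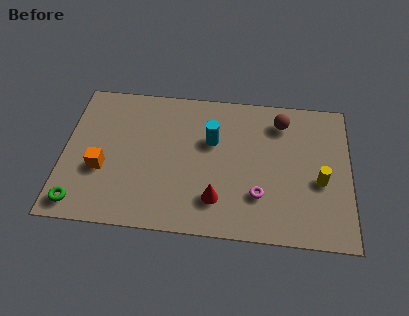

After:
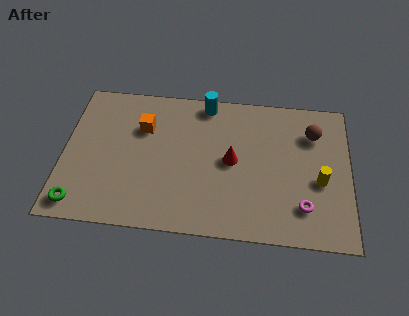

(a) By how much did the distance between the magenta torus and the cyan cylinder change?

+3.3

Before: roughly 3.4 units apart; after: 6.7. That's 3.3 units further apart.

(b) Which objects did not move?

the green torus and the yellow cylinder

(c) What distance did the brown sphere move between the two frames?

1.5

The brown sphere was near (9.4, 6.2) before and (10.8, 5.7) after, so it travelled √(1.4² + 0.5²) ≈ 1.5 units.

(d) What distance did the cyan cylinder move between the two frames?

2.0

From (6.4, 4.9) to (6.1, 6.9), the cyan cylinder covered √(0.3² + 2.0²) ≈ 2.0 units.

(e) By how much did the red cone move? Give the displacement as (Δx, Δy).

(0.6, 2.1)

The red cone was at about (6.7, 1.8) and moved to about (7.3, 3.9).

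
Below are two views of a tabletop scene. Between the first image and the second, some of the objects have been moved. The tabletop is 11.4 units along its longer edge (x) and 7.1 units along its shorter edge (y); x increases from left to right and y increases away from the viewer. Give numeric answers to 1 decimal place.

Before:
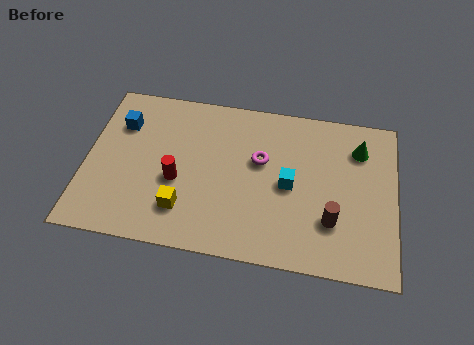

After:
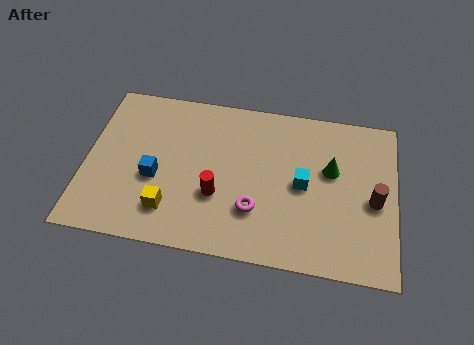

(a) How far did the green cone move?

1.5

The green cone moved from about (10.0, 5.4) to (9.0, 4.3), a distance of √(1.0² + 1.1²) ≈ 1.5.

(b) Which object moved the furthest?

the blue cube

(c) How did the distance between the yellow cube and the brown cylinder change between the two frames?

+2.2

Before: roughly 5.4 units apart; after: 7.6. That's 2.2 units further apart.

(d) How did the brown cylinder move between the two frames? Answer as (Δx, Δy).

(1.5, 1.1)

The brown cylinder started near (9.1, 2.1) and ended near (10.6, 3.2).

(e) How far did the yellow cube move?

0.5

From (3.7, 1.7) to (3.2, 1.6), the yellow cube covered √(0.5² + 0.1²) ≈ 0.5 units.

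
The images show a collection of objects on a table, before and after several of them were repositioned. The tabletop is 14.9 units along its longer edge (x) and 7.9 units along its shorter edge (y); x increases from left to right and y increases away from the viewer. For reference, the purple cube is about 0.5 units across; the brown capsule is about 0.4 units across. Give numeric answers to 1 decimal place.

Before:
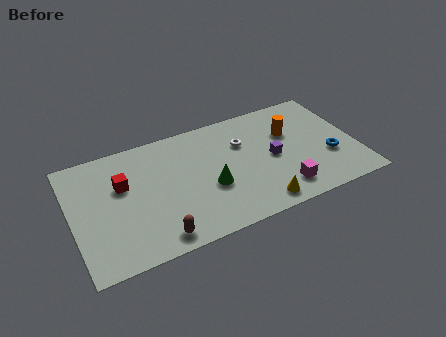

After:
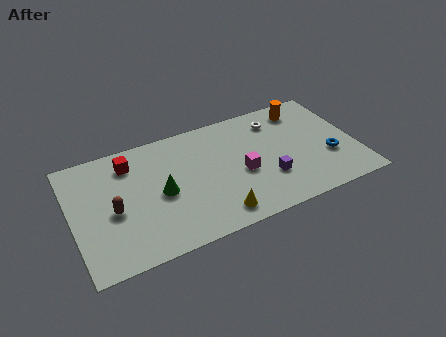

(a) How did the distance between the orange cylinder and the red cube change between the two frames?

+0.4

Before: roughly 8.9 units apart; after: 9.3. That's 0.4 units further apart.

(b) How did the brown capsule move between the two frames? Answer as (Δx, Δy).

(-2.0, 2.5)

The brown capsule started near (4.1, 1.0) and ended near (2.1, 3.5).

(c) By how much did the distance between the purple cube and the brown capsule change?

+1.1

They were about 7.0 units apart before and 8.1 after — 1.1 units further apart.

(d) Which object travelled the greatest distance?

the brown capsule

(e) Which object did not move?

the blue torus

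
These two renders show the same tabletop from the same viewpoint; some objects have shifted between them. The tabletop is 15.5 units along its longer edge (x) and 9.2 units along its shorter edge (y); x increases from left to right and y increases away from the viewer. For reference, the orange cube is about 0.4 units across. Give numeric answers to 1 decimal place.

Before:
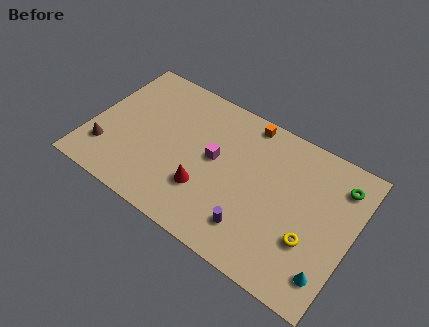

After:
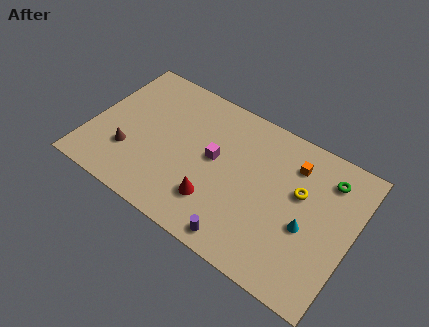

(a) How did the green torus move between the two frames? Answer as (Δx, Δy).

(-0.7, 0.0)

The green torus was at about (14.4, 7.3) and moved to about (13.7, 7.3).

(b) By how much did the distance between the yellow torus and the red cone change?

-0.7

Before: roughly 6.2 units apart; after: 5.5. That's 0.7 units closer together.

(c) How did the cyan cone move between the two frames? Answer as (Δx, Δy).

(-1.6, 2.0)

The cyan cone was at about (14.6, 1.8) and moved to about (13.0, 3.8).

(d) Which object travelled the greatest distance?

the orange cube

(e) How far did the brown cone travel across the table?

1.4

From (1.2, 2.3) to (2.5, 2.8), the brown cone covered √(1.3² + 0.5²) ≈ 1.4 units.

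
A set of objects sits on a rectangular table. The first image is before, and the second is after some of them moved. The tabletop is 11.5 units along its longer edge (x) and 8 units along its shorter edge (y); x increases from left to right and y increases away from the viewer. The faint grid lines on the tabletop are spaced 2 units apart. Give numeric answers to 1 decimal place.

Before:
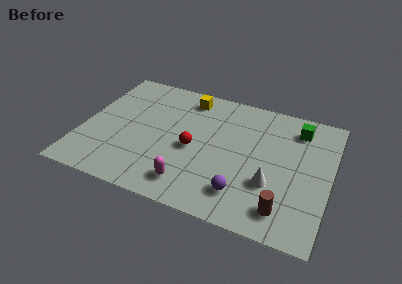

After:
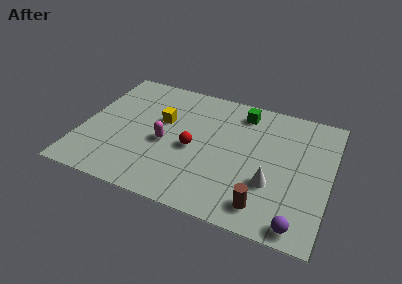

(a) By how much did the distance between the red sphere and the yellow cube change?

-1.2

Before: roughly 3.3 units apart; after: 2.1. That's 1.2 units closer together.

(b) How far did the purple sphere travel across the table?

2.8

From (7.7, 1.7) to (10.3, 0.8), the purple sphere covered √(2.6² + 0.9²) ≈ 2.8 units.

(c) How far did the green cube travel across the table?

2.6

From (9.8, 6.5) to (7.2, 6.7), the green cube covered √(2.6² + 0.2²) ≈ 2.6 units.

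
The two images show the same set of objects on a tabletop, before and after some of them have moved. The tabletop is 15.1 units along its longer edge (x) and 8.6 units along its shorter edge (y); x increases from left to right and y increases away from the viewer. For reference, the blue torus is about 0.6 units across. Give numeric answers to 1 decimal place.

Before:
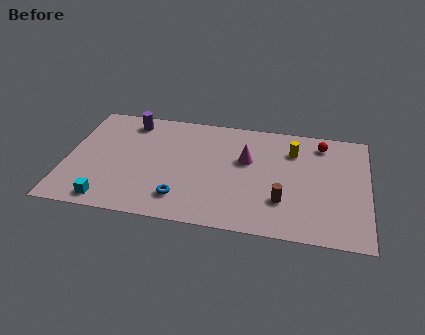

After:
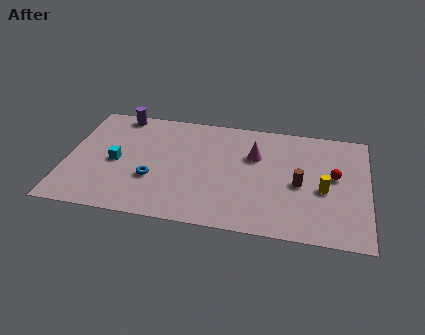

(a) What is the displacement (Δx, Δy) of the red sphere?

(0.7, -2.4)

The red sphere started near (12.7, 7.2) and ended near (13.4, 4.8).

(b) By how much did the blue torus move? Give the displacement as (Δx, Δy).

(-1.5, 1.2)

From the two frames, the blue torus sits at roughly (5.9, 1.8) before and (4.4, 3.0) after.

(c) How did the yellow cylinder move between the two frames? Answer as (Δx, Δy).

(1.6, -2.7)

From the two frames, the yellow cylinder sits at roughly (11.3, 6.4) before and (12.9, 3.7) after.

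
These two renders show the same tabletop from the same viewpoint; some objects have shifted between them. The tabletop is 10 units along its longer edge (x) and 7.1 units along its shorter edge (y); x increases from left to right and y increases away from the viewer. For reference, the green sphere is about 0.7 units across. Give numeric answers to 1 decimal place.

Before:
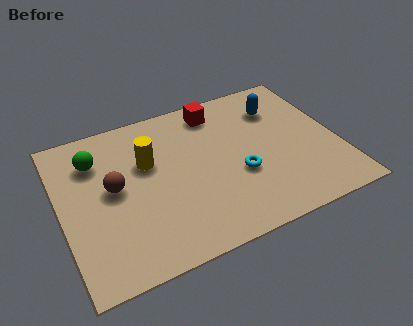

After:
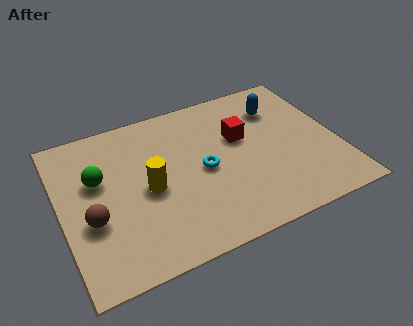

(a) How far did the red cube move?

1.7

The red cube was near (5.9, 6.0) before and (6.6, 4.4) after, so it travelled √(0.7² + 1.6²) ≈ 1.7 units.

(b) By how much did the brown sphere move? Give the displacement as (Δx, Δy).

(-0.9, -1.1)

The brown sphere started near (1.9, 3.8) and ended near (1.0, 2.7).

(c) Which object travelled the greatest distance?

the red cube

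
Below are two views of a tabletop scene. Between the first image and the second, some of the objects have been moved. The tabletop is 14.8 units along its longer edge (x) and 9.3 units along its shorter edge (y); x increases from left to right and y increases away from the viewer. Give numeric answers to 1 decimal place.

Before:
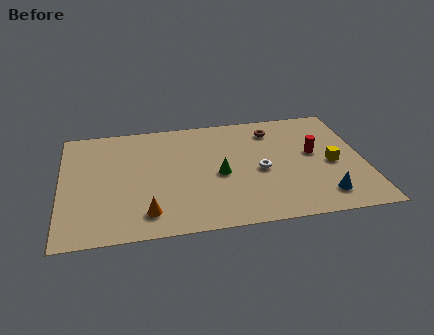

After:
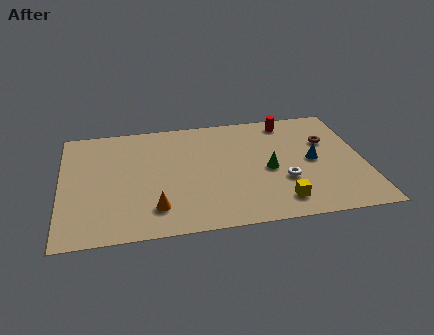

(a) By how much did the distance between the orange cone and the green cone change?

+1.6

Before: roughly 4.4 units apart; after: 6.0. That's 1.6 units further apart.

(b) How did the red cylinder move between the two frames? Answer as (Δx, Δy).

(-1.1, 2.9)

From the two frames, the red cylinder sits at roughly (12.4, 5.2) before and (11.3, 8.1) after.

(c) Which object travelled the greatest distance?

the yellow cube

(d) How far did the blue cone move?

2.9

The blue cone was near (12.6, 1.7) before and (12.3, 4.6) after, so it travelled √(0.3² + 2.9²) ≈ 2.9 units.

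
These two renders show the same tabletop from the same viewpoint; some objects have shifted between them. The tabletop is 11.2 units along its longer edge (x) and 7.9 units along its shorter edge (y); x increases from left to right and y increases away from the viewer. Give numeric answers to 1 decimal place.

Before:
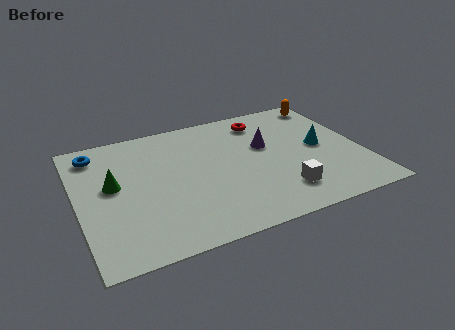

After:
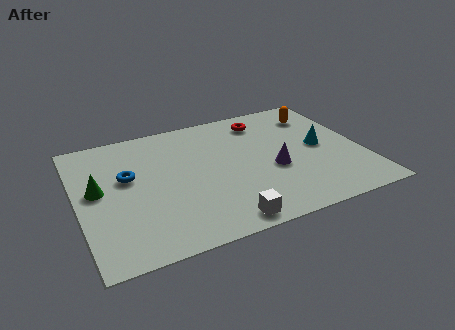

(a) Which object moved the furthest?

the white cube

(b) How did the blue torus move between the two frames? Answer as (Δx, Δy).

(1.1, -1.9)

From the two frames, the blue torus sits at roughly (0.9, 6.6) before and (2.0, 4.7) after.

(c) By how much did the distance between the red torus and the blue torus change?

-0.8

They were about 6.7 units apart before and 5.9 after — 0.8 units closer together.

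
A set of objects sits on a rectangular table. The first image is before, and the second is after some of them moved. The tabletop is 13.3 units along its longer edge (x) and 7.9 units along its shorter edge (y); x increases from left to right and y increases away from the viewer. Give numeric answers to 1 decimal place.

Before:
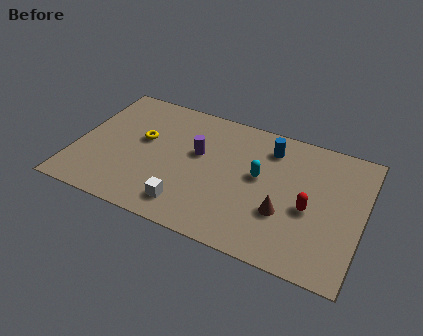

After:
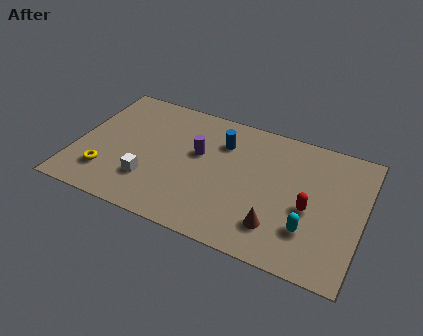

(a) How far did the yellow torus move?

3.0

The yellow torus moved from about (3.0, 4.6) to (1.6, 1.9), a distance of √(1.4² + 2.7²) ≈ 3.0.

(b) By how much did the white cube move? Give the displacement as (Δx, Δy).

(-1.9, 0.8)

The white cube was at about (5.5, 1.4) and moved to about (3.6, 2.2).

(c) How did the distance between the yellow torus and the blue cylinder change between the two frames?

+0.3

Before: roughly 6.0 units apart; after: 6.3. That's 0.3 units further apart.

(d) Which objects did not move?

the purple cylinder and the red capsule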